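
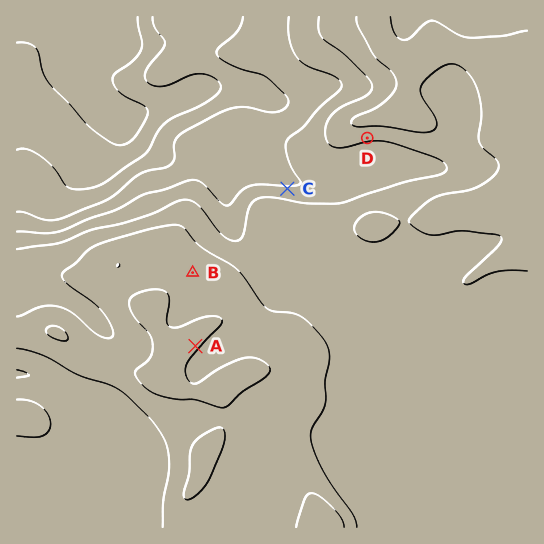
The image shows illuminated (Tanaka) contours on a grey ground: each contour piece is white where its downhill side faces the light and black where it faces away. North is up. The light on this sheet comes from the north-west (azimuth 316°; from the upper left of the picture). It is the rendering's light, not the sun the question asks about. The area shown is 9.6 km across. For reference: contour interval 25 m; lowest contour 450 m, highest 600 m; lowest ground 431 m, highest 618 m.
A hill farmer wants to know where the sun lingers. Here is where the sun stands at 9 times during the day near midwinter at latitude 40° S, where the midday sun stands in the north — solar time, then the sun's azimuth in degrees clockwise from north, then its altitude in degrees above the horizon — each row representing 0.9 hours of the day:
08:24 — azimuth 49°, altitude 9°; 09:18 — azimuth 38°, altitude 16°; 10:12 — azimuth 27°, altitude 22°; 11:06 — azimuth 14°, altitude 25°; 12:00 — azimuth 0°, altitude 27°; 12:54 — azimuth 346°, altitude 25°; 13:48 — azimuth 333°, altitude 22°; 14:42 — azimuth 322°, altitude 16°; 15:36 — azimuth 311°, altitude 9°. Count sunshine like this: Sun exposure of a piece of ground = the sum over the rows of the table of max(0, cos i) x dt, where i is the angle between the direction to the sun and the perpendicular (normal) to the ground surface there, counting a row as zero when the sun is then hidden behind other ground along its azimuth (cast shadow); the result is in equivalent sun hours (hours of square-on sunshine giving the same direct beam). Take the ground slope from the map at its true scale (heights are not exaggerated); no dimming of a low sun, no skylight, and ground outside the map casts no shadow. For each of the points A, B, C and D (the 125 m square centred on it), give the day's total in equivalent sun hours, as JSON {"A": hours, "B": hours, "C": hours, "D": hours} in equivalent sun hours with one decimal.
{"A": 2.5, "B": 2.8, "C": 3.1, "D": 2.0}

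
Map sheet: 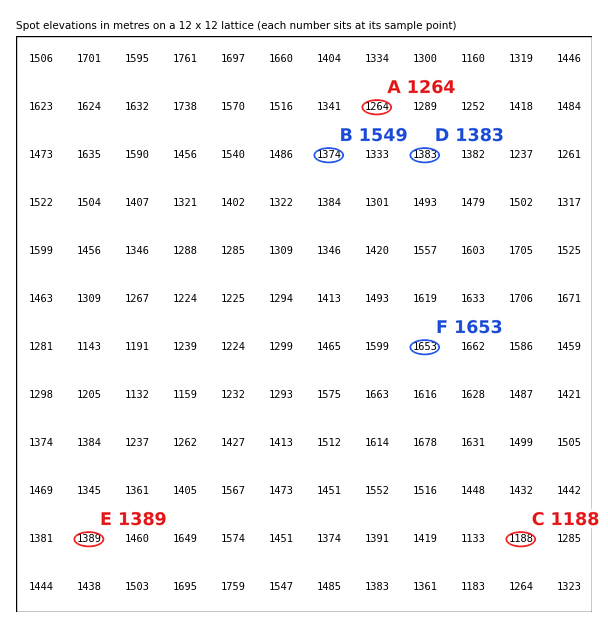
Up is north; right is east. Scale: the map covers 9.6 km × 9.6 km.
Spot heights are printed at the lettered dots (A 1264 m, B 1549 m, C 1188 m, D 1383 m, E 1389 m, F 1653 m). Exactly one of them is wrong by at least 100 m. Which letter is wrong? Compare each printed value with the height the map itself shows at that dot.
B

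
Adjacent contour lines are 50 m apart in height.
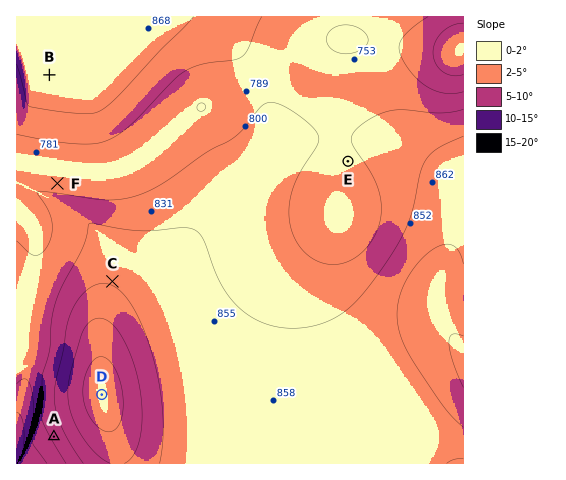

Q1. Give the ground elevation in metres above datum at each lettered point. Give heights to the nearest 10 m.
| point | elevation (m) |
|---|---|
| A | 860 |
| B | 880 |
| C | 900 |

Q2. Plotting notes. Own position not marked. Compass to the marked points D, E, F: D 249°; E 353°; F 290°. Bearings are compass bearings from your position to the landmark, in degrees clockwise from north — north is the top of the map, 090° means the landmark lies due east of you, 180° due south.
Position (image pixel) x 364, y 294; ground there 850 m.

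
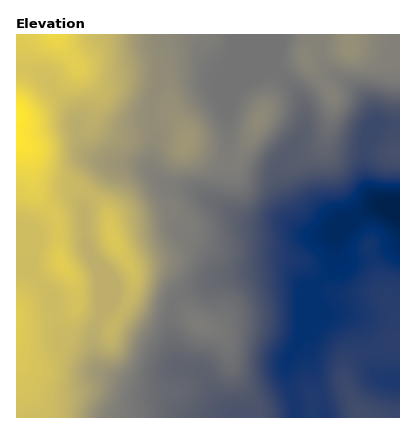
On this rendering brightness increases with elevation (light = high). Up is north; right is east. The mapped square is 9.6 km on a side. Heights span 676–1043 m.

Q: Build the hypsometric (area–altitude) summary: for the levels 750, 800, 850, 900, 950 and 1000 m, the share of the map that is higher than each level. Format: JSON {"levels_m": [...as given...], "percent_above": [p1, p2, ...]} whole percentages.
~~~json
{"levels_m": [750, 800, 850, 900, 950, 1000], "percent_above": [80, 71, 53, 33, 25, 4]}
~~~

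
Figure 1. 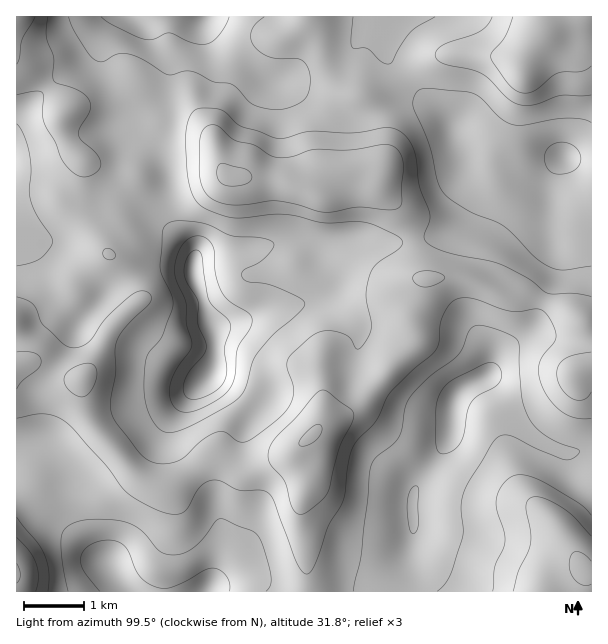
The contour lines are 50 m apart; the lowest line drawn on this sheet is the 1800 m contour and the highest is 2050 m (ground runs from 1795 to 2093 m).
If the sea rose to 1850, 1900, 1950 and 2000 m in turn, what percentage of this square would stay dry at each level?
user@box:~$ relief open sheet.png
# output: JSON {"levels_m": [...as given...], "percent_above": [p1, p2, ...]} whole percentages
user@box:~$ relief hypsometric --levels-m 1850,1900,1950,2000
{"levels_m": [1850, 1900, 1950, 2000], "percent_above": [90, 69, 29, 6]}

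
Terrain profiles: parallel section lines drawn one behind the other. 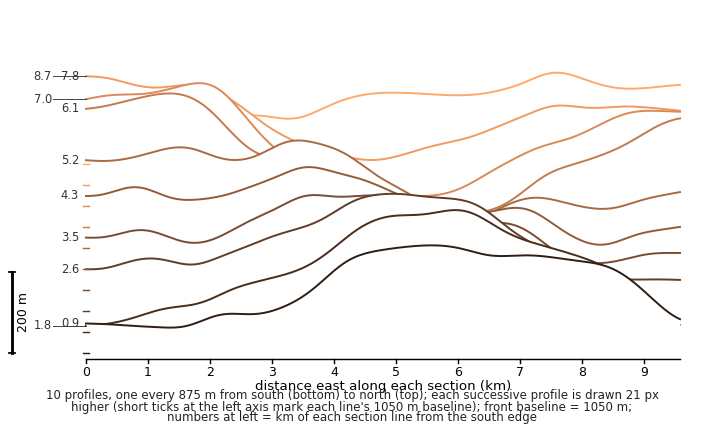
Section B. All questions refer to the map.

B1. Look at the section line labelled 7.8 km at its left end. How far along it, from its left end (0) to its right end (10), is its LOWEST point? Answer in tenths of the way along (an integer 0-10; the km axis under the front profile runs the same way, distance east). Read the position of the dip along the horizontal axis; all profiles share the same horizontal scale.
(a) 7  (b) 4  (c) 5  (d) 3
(c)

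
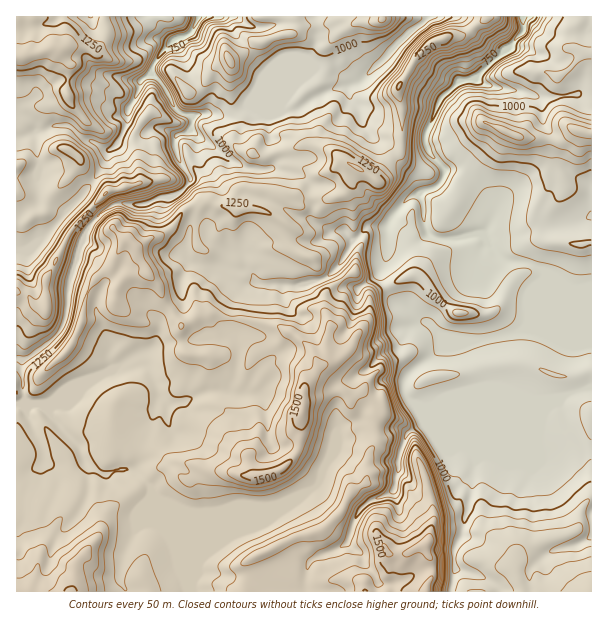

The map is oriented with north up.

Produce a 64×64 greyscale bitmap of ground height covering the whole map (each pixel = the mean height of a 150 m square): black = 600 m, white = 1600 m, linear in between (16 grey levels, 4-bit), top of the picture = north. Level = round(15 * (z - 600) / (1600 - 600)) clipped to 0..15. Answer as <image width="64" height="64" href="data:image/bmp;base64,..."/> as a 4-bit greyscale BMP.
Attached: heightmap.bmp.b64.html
<image width="64" height="64" href="data:image/bmp;base64,Qk12CAAAAAAAAHYAAAAoAAAAQAAAAEAAAAABAAQAAAAAAAAIAAATCwAAEwsAABAAAAAAAAAAAAAAABEREQAiIiIAMzMzAERERABVVVUAZmZmAHd3dwCIiIgAmZmZAKqqqgC7u7sAzMzMAN3d3QDu7u4A////AMzN3d3Mu7u7qqqqu8zMy7u8zM3d3d7u2XiIiIiImZmazMzd3cu6u7uqqqq7vMzMy7zMzd3d3e7qd3eIiIiImZnMzM3dzLq7uqqqqqvMzMzLvMzMzN7u7ut3eIiJiIiJmbzLzN3cuqu6qqqqq8zMzMy7u8zM7u7u6neIiIiIiIiIu8u8zdy6qqqqqqqqu8zMzMu7u7zu7u7ad4iIiIiId4i7u7vM3Lqqqqqqqqqqu8zMzMurze7e7+p3d4iIiIiHd6u7u7vMuqqqqqqqqqqqu8zMzLrN7c3e6nZ3iIiIiIiHqqq6q7u6qqqqqqqqqqqqu8zMur3cvM3adnd3d3d3d4eqqqqqu7qqqqqqqqqqqqqqu8zKrMy7zNp2Z3d2ZmZ3d6qqqqq7uqqqqqqqqqqqqqqrvMuqu6u8yXZmZmZmZmZ3qqqqqqqqqqqqq7uqqqqqqqqrzLqZmru4ZmZlVVVVZmeqqqqqqqqqqqu7u7u8zLuqqqvMzKmau7dlVVVVVVVWZqqqqqqqqqqqq7u8zN3t3Luqq7zMuYm7plVVVVVVVVVmqqqqqqqqqqq7u8zN3e7u27qqu8y5ibuGVVVVVVVVVVWqqqqpqqqqqru7u8zd3d3cuqqru7l5unVVVVVVVVVVVaqqqqmqqqqqqru7vM3czN3Lqqu7unm4ZVVVVVVVVVVVqqqqmqqqqqqqqqu8zMzM3cuqqru6iJZVVVVVVVVVVVWqqqmaqqqqqqqqq7u8zMzd26qqu7qHdVVVVVVVVVVVVamqmaqqqqqqqqqru7u7vN7cqqu7uodVVVVVVVVVVVVVmZmZmqqqqqqqqqq7u7u83uy6u7u7l1VVVVVVVVVVVVWZmZmZqqqqqqqqqqqrurze7Lu7u7qFVVVVVVVVVVVVVZmZmZmqqqqqqqqqqqqqq87ty7u7umVVVVVVVVVVVVVVmqqZmZqqqqqqqqqqqqqrze3Lu7upVVVVVVVVVVVVVVWauqmZmZmqqaqqqqqqqqu93cu7u5hVVVVVVVVVVVVVVZq7uqmZmZmZqqqqqqqqq73d3LuqqGVVVVVVVVVVVVVViau7qqmZmZmqq7u6qrqrvM3cy7qYZVVVVVVVVVVVVVWIiby6qZmZmaq7u7uqu7u8zczMuodmVVRFVVVVVVVERJmYm7qqmamZqru7qqq7u7zMzMy6hlVVREREVVVVVEREqqmKu6qqqqqru6qqqqq7zLzMzMqGVVVERERERERERESqqpm7qqqrqqu7u6qqu7u7u8y7y4VVVUVVVVVURERERKu7qKu6u7u6q7u7u6uqqqqrzLq7hlVVVWZmVVREREREu7yoq7u8u7u7q7uqqpmZmqu7qZp1VVVWZmZVVURERES7vKibu8y7u7qqqqmZmZmZqqqYiXVVVWZVVVVVRERERLu7qJu7zLu7upqqmZiIiIiJqZiIZlVmZVRERVVEREREuruoiru8zMy6mpmZiIiIiIiJmHZWZmZlVEREVURERESZq7mKu8zMzKqZmZiIiJmZmYeZhlVmZlVERERFVEREVYiauYmrzMzLqZmZmIiZmZmZh3l1VVVmVURERERERVVViIm6iKvMzMqZmZmZiJmZmamId3VUVVVVRERERFVVVVWIiKuImrzMyqmZmZmZmZmZmIh2dVRVVVRERERFVVZmZoiImpibzMy7qpmZmZmZmZmYd2ZmRFVUREREREVVZmZmiIiJqIvMu6qqmZmZmZmZmYh3d2VERURVVERERVVVVVWZmYiqibupmJqpmZmpmaqZiIh4dlRFRFVVRERFVVVVVZmZiIqoiXd3eJmZqqqqmZmZmIiHZEREVVVEREVWZmZVmZmYiKuYd2ZmiZqaqZmZmZmZmZh2RERVVVRERVVmZmWZiZmImrqpl3ZomZmZmZmZmZmamZdUQ0RVVURFVWZmZZiJmZiJqqqpmHZ4iJmZmZmImaqqqXVERFVVVVVVZmZmmIiZmYiJmpmYZmd3iIiIiImaqqqodlVDRVVVVVZmZmaZiJmql3iJiIZWZnZ3eIiIiJqqqYh2VUNFVVZmZmd3dpmJmqqHZ3iIdVZmZniIiIiImqmYiIdUNFVWZ3d3d3eHiImqmHdmd3dkVVVniIiIiImZmHd3h1NFVWZ3iIh3iIiIiImHeHZ3d2RERWd3h3iIiIiHdneHU0VVZ3iZmIiJmYiIiIiYdmd2VUNWZmZ3d3d4d3Zmd4hTNVZ4mZmId4mZiIiIiZdmV3dmQ0VWZmZmZnd3ZmZ3iGQ0VnmYh3d3iIiIiImZh2VGd2RERVZmZmZmZmZmZmeIZCRWeHdmZmd3doiImqh3ZlVmU2ZlZmZmZmZWZmVmeJhlMkVmZmZlZmZmiImaqHdmVFU0d3ZnZmZmZmVVVVZ5mHVCJERERVVmZmaYiZqYd3ZTRDZ3d3d2ZmZmZmVVVWipdlQiIjRVZmd2ZpmZqqmHZlQzV2Z3eIdmZmZmZVVVVomHZDIiNWZnd3dmqqqqqYiIdkNWZneJl2ZmZmZmVVVFeZhlREMjVmZmd3e7u7uqqph2UzRVZ4mIdmZmZmZlVVRYqYdmVDIkVWZ3d7u7u7qph2VUIjRWiYeIdmZmdmZlVFaaqYh2UyJFZnd3qqu7qpmYZUQhEkZ3d4iId3Z3dmZlRWmqqYdlMjVmZ3aqqqqpiZhmVEMhNWZmZ3d3d3d3eIdVVomZmIdTFFZnZqqqmZiIh2VVREITNFZ3d3d3d3eImHZUVneJmGMSRWZ2"/>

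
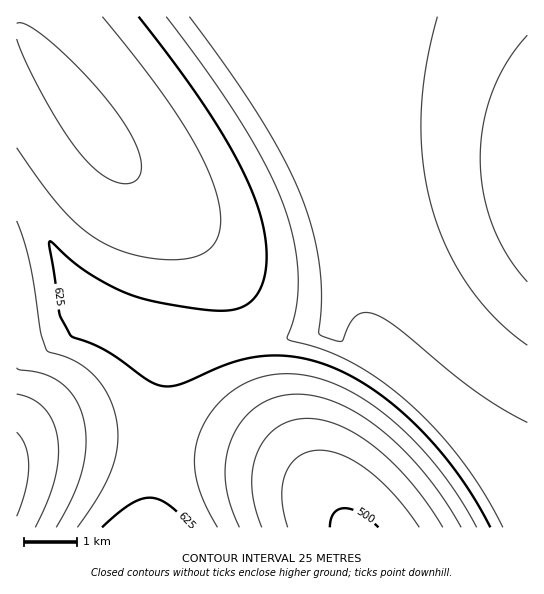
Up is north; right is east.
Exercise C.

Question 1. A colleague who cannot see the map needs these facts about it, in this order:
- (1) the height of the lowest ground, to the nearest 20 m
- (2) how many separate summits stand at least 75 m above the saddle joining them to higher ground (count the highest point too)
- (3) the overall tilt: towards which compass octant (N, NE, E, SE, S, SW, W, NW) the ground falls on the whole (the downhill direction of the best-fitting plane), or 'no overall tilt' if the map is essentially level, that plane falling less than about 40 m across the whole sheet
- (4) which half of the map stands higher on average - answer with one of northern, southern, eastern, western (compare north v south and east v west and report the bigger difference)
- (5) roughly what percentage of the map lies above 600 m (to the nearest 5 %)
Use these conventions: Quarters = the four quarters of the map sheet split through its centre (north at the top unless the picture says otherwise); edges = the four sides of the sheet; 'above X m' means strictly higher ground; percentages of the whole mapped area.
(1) The lowest point is down at roughly 500 m.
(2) There is 1 summit with 75 m or more of prominence.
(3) On the whole the ground falls towards the south-west.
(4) The eastern half stands higher on average than the western half.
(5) About 70 % of the map lies above 600 m.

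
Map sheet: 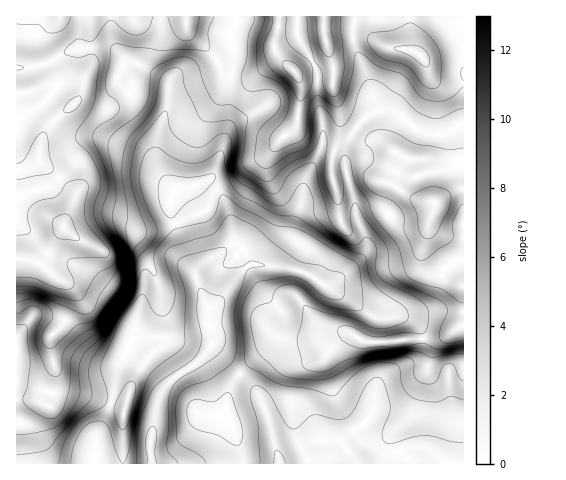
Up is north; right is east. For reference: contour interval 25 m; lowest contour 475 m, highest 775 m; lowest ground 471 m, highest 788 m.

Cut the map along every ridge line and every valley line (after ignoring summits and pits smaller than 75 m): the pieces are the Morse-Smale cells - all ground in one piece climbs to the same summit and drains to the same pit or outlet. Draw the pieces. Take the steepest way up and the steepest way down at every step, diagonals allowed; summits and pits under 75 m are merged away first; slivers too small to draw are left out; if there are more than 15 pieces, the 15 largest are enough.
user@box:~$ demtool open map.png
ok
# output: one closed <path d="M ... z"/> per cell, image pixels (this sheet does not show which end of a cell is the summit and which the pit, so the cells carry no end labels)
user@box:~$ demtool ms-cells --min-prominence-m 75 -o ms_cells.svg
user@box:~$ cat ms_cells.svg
<path d="M463 16l-225 1 0 4-7 14 3 13 0 16-4 19-3 46-11 42-6 7-10 6-22 5-8 15 1 12 13 41 12 19 10 28 6 39-5-6-25 2-49-2-9 19-4 4-11 0-14-7-16-19-15-14-24-5-8 2-16 22 1 125 447-1z"/><path d="M237 16l-221 1 1 321 13-19 10-4 24 5 15 14 16 19 14 7 11 0 4-4 9-19 41 2 33-2 5 6-6-39-10-28-12-19-13-41-1-12 8-15 22-5 10-6 6-7 11-42 3-46 4-19 0-16-3-13 7-14z"/><path d="M134 63l-8 1-6 6-2 11 22 25 18 10 3 7 7-18 1-23-4-4z"/>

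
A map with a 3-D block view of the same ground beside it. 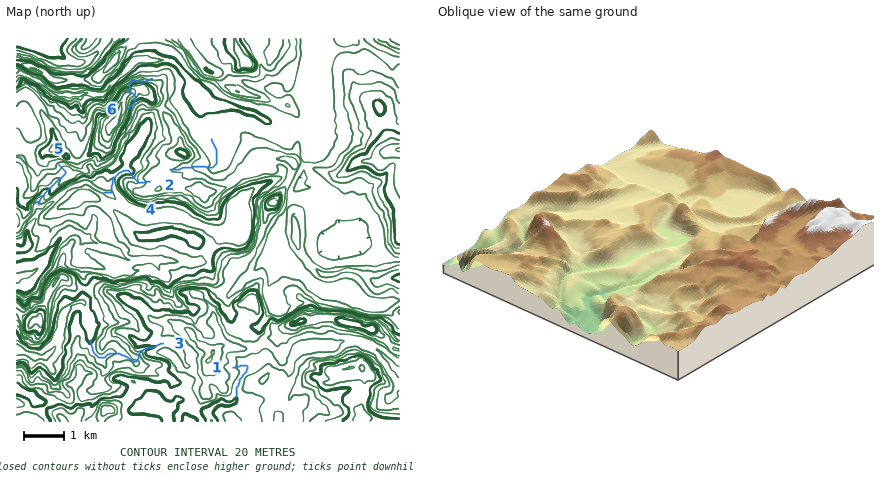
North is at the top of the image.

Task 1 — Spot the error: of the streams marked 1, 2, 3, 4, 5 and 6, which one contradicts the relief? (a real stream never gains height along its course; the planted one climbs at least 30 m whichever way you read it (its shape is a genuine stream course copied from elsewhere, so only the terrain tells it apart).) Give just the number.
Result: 6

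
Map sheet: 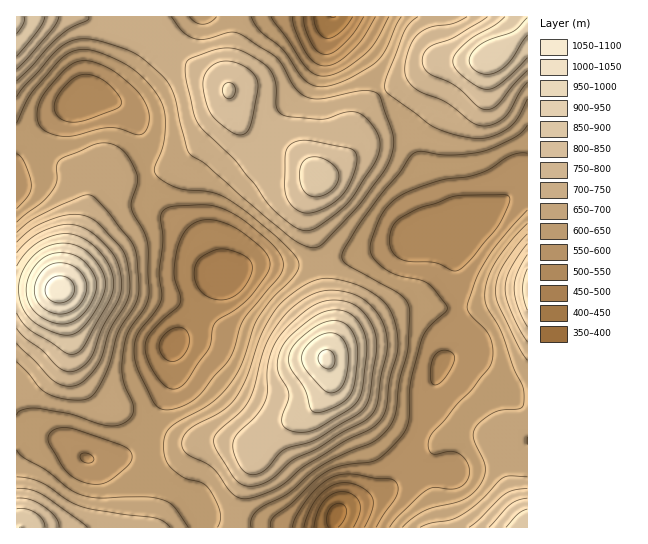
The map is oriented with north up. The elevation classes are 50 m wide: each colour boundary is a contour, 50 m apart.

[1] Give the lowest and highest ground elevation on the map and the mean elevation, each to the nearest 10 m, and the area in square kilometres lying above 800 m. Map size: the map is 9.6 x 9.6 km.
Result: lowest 380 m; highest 1070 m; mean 690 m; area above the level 15.3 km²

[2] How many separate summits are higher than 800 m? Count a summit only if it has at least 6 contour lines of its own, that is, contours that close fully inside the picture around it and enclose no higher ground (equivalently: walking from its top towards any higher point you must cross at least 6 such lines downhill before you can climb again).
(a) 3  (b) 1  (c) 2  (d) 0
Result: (b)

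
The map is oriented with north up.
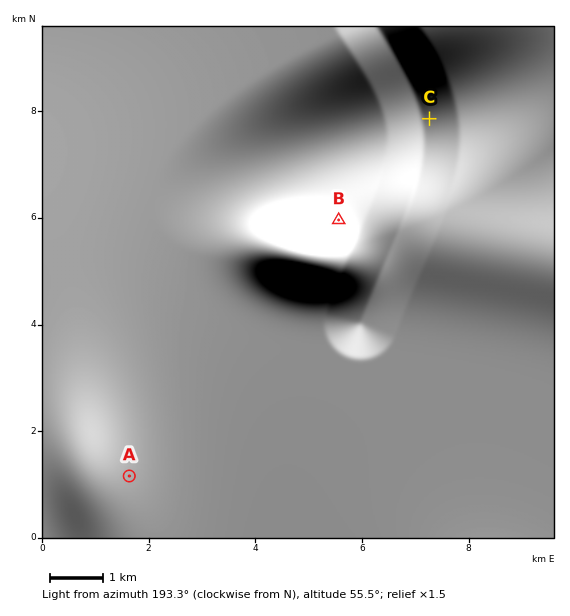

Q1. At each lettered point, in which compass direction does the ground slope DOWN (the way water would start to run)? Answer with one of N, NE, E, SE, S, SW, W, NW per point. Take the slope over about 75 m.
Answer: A W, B S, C E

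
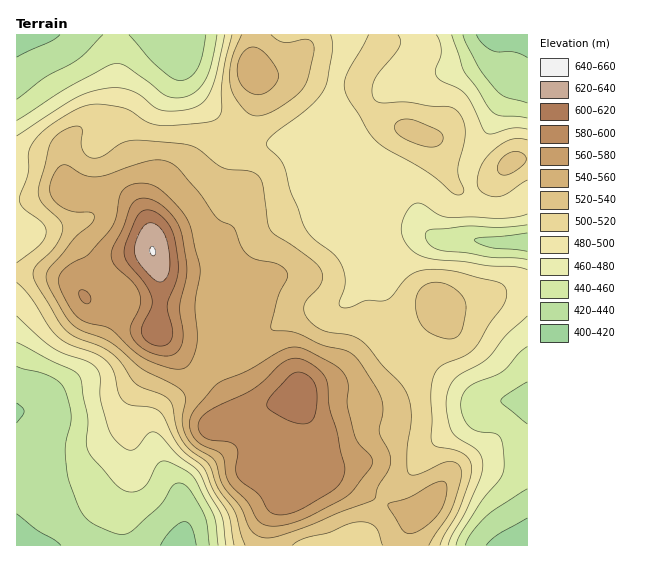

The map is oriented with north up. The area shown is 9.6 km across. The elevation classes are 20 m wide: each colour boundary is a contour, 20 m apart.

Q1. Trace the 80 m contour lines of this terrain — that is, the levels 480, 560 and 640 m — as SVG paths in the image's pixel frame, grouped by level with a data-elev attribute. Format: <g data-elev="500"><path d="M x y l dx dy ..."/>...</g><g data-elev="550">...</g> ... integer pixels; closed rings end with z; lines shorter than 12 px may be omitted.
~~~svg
<g data-elev="480"><path d="M448 545l3-9 14-23 13-30 5-18-1-8-4-6-21-14-6-8-5-22 2-18 5-8 5-5 22-12 9-7 17-22 21-19"/><path d="M17 316l22 21 14 11 12 6 22 7 9 7 4 8 0 23 8 28 5 10 8 8 6 5 6 0 5-4 11-13 6-1 7 5 17 19 19 15 24 45 4 29"/><path d="M527 270l-12-3-26-1-64-9-9-4-8-6-5-10-2-8 1-8 4-9 5-6 6-3 6 1 16 11 10 2 53 1 15-1 10-3"/><path d="M527 129l-14-1-22 6-6-2-12-27-7-10-8-7-17-8-5-4 0-7 4-12 1-6-1-10-4-6"/><path d="M225 35l-13 52-6 12-9 8-15 3-19 1-8-3-14-12-10-5-13-3-13 1-16 3-14 6-58 38"/></g><g data-elev="560"><path d="M266 525l13 1 18-4 46-23 11-10 16-21 3-5-2-7-12-12-5-9-6-28 0-22-3-10-12-11-34-17-8 0-8 3-34 20-30 13-24 26-5 11 0 9 4 9 7 6 16 7 5 4 2 5 2 16 3 7 18 18 11 19z"/><path d="M169 368l10 1 7-2 5-6 4-10 2-15-2-32 5-29 0-10-10-38-9-16-14-15-10-9-10-3-12 0-9 3-5 6-5 26-7 12-22 24-14 8-10 7-4 6 0 8 10 22 10 13 8 4 23 6 31 27 12 6z"/></g><g data-elev="640"><path d="M151 255l3 1 1-3 0-4-2-3-3 3z"/></g>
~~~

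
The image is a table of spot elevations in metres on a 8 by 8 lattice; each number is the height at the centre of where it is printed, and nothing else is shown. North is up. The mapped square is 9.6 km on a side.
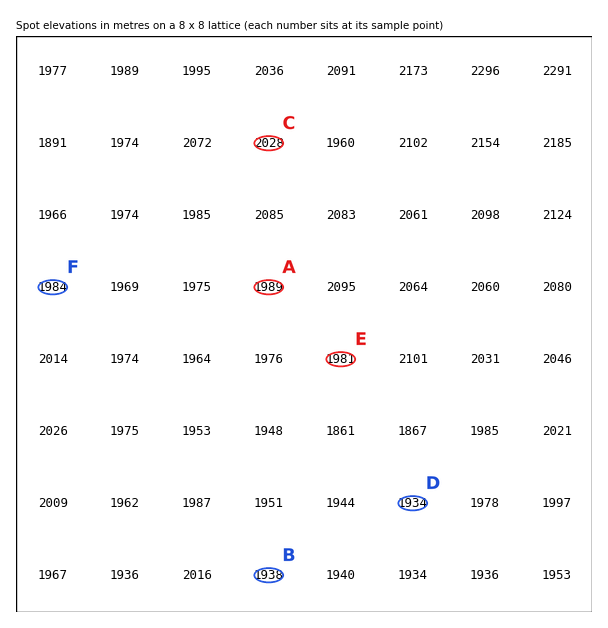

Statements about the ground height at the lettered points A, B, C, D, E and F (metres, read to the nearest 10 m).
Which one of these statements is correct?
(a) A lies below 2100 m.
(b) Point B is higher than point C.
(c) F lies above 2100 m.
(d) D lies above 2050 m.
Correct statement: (a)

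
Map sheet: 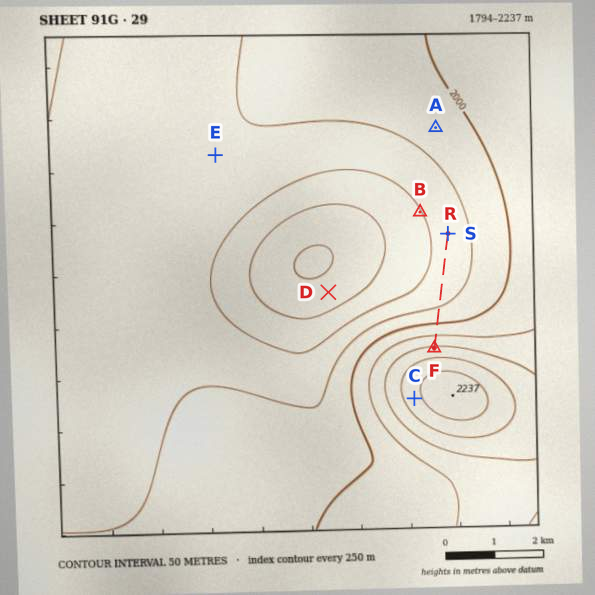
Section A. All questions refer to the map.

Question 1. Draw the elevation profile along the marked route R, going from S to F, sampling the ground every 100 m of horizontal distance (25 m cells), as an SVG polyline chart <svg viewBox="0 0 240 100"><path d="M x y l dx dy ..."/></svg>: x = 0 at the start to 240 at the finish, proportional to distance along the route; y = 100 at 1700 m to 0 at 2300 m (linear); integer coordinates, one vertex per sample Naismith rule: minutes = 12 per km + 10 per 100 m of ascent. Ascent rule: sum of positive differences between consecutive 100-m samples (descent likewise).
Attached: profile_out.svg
<svg viewBox="0 0 240 100"><path d="M0 63l11 0 10 1 11 0 11 0 10 0 11 0 11 0 10 0 11-1 11 0 10-1 11-1 11-1 10-1 11-2 11-2 10-3 11-3 11-4 10-3 11-4 11-4 5-2"/></svg>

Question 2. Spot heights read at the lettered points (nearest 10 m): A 1980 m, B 1900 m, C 2180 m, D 1820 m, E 1940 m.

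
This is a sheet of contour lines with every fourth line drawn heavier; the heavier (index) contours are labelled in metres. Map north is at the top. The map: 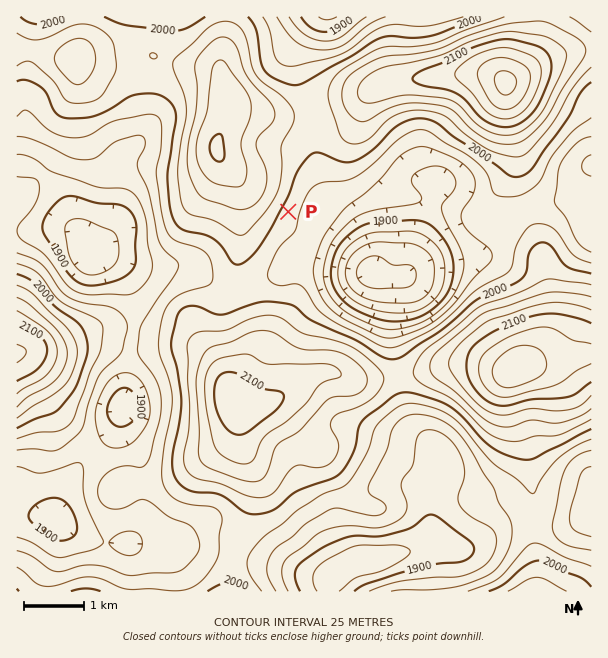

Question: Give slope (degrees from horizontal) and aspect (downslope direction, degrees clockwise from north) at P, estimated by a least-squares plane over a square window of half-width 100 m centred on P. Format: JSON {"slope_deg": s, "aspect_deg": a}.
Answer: {"slope_deg": 5, "aspect_deg": 116}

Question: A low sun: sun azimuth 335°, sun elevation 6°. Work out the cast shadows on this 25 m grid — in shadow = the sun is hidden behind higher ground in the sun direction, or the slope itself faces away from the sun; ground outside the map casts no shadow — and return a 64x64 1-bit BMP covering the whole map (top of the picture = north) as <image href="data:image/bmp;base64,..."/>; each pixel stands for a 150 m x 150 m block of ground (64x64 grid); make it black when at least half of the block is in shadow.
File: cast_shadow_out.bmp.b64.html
<image width="64" height="64" href="data:image/bmp;base64,Qk0+AgAAAAAAAD4AAAAoAAAAQAAAAEAAAAABAAEAAAAAAAACAAATCwAAEwsAAAIAAAAAAAAA////AAAAAAAAAAAAAAAAAAAAAAAAAAAAAAAAAeAAAAAAAAAD/8AAAAAAAAP/4AAAAAAAAP/wAAAAAAAAH/AAAAAAAAAH8AAAAAAAAAAAAAAAAAAAMAAAAAAADgB4AAAHAAAGAPgAAA8AAAIAfAAAHxwAAAAcAAA/PgAAAAQAAH/+AAAAAAAA//8AAAwAAAH//wAAHgDjA///gAAOAf+H///AAAMD/4f//+AAAIf/j///8AAAB/8H+//wAAAAAgPx//AAAAAAAOF/8AAAAAAAABvAAAAAAAAAAAAAAAAAAAAAAAAAAAAAAAAAAAAAAAAAAAAAAAAAAAAAAAAAAAAAAAAAAAAAAAAAAAAAAAAAAAAAAAAAAAAAAAAAAAAPAAAAAAAAAB+AAAAAAAAAP8AAAAAAAAA/8AAAAAAAAD/4AAAAAAAAP/gAAAAAAAAf+AAAAAAAGA/wAAAAAAA8AwAAHAAAABwAAAB8AAAAAAAAAH4AAAAAAIAA/gAAAAAD/4H/AAAAAAP/w/8AAAAAA//H/wAAAAAD/8//ACAAAAH/j/8AcAAAAP+P/wBwAAAA/4//AGAAAAH/g/8AAAAAAP+B/wAAAAAAP4D/AAAAAAAAAH+AAAAAAAAADwAAAAAAAAADAAAAAAAAAAAAAAAAAAAAAAAAAAAAAAAAAAAAAAAAAAAAAAAAAAAAAA=="/>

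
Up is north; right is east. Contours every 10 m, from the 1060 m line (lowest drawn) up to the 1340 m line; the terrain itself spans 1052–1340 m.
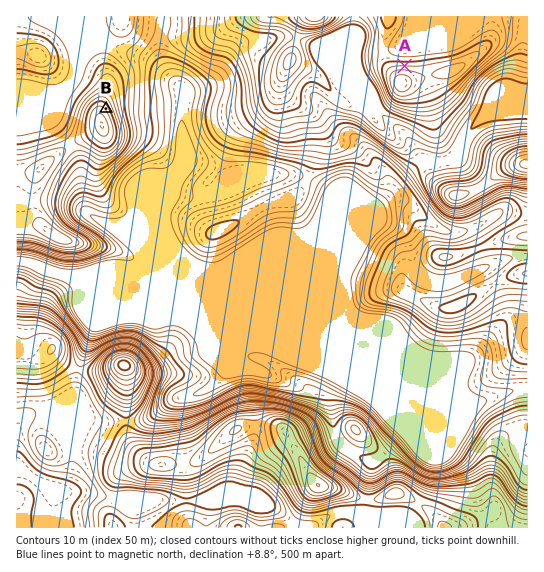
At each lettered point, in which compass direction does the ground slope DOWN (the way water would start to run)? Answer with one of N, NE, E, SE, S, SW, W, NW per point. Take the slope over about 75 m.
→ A N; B NE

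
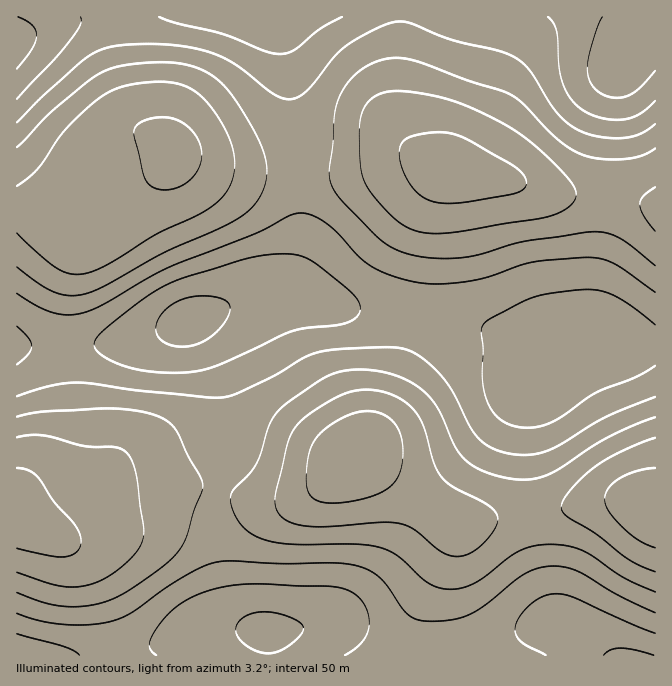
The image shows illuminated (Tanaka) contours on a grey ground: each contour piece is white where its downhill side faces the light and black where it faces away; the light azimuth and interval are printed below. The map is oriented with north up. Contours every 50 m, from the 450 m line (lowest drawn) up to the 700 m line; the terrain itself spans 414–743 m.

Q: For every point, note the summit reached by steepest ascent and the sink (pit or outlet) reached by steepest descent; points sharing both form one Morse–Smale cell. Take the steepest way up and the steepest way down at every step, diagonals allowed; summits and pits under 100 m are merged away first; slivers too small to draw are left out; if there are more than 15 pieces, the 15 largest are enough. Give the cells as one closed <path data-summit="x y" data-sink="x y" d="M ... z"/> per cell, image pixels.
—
<path data-summit="358 452" data-sink="189 320" d="M278 294l-24 2-63 24 15 20 10 20 13 47 2 36-12 48 26 8 23 4 26-4 24-11 39-35 3 0 30 25 65 45 17 0 43-9 39-3 43-10 33 0 10 3 10 9 6-1-1-168-31-1-22-9-13 2-23 19-26 31 3-14-7-14-12-12-26-13-84-22-59-2-21-3-29-8z"/><path data-summit="358 452" data-sink="267 632" d="M360 453l-3 0-39 35-24 11-26 4-23-4-18-6-9-1-4 11 0 34 10 58 9 20 9 9 16 5 0 2-8-2-38 2-25 5-43 13-31 6 543 0-1-142-5 0-10-9-10-3-33 0-43 10-39 3-43 9-17 0-65-45z"/><path data-summit="455 172" data-sink="189 320" d="M415 159l-17 0-41 12-59 0 1 79-1 8-10 24-10 9-9 2 36 5 29 8 21 3 59 2 74 18 26 10 22 19 7 14-1 12 24-29 23-19 13-2 15 7 17 3 22-1-1-137-41-10-32 0-30-3-45-14-50-6z"/><path data-summit="175 153" data-sink="17 40" d="M275 16l-258 0-1 194 68 9 8-1 62-40 17-16 4-8 17 7 35 8 70 2 1-39-7-30-2-30-6-34z"/><path data-summit="455 172" data-sink="630 50" d="M627 16l-225 0-3 51-1 1 0 42 3 18 5 10 18 18 26 15 57 8 45 14 30 3 32 0 41 10 1-164-16 1-8 5z"/><path data-summit="175 153" data-sink="189 320" d="M175 154l-4 8-17 16-62 40-8 1-54-8-14 1 1 134 75 0 46-7 27-8 74-30 39-10 10-9 6-14 5-18-1-78-71-3-35-8z"/><path data-summit="17 515" data-sink="189 320" d="M190 321l-40 15-28 7-30 3-76 1 0 171 2 3 20 10 16 2 36-29 20-8 64-8 31 0 13 2 13-47-2-36-13-47-10-20-12-17z"/><path data-summit="17 515" data-sink="267 632" d="M205 488l-31 0-64 8-20 8-36 29-16-2-21-12-1 136 96 1 52-12 38-11 28-4 28 2 0-2-16-5-9-9-5-10-14-68 0-34 4-11z"/><path data-summit="455 172" data-sink="17 40" d="M400 16l-124 1 12 43 3 42 7 30 0 39 59 0 41-12 17 0 23 9 5-1-26-16-8-8-8-15-3-18z"/><path data-summit="358 452" data-sink="630 50" d="M655 16l-27 1 4 31 8-5 16-3z"/>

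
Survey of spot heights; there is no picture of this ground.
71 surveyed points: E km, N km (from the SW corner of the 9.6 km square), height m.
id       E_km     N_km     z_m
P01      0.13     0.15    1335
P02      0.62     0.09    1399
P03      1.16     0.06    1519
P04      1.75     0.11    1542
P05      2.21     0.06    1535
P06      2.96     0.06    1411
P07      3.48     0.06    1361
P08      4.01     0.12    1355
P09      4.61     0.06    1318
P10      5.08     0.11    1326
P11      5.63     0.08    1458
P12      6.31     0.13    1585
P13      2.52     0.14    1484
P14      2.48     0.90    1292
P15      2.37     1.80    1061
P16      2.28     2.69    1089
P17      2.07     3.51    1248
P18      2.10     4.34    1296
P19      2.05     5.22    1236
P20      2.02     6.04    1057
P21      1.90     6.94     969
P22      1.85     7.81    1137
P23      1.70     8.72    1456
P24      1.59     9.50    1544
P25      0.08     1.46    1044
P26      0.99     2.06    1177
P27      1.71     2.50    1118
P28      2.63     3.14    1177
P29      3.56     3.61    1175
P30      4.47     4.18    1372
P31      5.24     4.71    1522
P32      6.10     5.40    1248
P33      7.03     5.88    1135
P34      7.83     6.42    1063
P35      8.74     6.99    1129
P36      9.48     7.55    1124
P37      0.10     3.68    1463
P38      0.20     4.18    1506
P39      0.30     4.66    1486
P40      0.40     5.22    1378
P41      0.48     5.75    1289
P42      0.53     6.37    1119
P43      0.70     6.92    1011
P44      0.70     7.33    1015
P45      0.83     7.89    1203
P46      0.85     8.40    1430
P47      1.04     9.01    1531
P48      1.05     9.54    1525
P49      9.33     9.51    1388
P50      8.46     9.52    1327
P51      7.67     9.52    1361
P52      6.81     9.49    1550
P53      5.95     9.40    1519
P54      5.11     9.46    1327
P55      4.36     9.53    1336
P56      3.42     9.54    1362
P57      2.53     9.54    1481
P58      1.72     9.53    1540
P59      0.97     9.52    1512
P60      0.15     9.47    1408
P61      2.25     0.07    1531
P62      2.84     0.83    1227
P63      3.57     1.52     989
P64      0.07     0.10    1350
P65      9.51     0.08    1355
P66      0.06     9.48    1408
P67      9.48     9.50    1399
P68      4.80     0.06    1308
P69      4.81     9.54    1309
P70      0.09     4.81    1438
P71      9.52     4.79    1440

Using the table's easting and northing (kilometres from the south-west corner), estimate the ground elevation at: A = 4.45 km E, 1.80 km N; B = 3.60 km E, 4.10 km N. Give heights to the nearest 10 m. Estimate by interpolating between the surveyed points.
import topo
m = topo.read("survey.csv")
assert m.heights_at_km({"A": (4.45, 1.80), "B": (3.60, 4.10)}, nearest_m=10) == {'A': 1150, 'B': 1290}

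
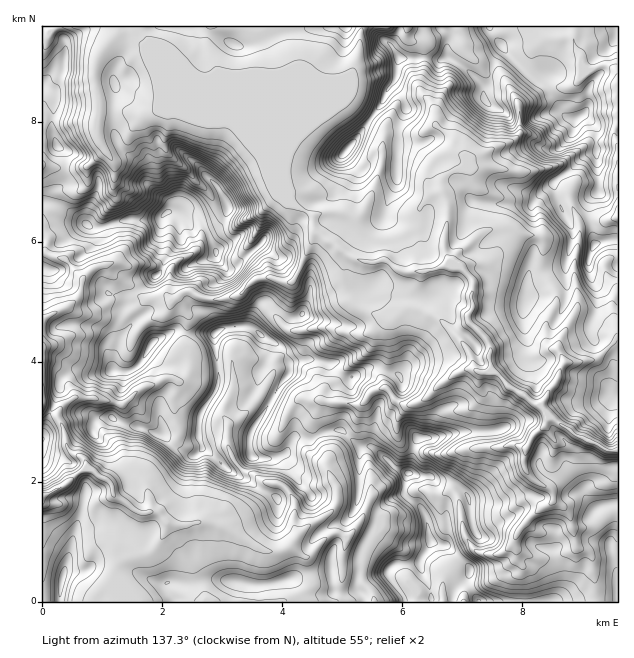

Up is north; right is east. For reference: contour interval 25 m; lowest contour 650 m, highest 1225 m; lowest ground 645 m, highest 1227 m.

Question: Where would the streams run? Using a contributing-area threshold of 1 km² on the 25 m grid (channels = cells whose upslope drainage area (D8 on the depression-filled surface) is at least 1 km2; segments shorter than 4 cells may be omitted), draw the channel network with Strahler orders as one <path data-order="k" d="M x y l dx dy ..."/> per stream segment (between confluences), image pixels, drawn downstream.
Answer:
<path data-order="1" d="M131 556l2-1 9 0 1-2 5 0 3-1 7-8 0-1 6-8 0-3 2-1 0-11"/><path data-order="1" d="M475 550l4 3 20 2 3-2 13-13"/><path data-order="2" d="M289 547l-6 3-3 0-2 2-10 0-5-3-3 0-6-3-3-3-12-6-7-6-9-5-8-1-1-2-6 0-2-1-9 0-1 1-5 0-1 2-18 0-2-2-3 0-1-3"/><path data-order="1" d="M515 546l0-6"/><path data-order="2" d="M515 540l2-6 10-12 0-2 8-7 1 0 5-5 7-3 5-4 0-8"/><path data-order="1" d="M575 538l-1-3-2-12-1-1 0-5-2-3-10-10-2 0-3-3 0-6-1-2"/><path data-order="2" d="M298 535l-9 12"/><path data-order="2" d="M166 520l-8-7-10 0"/><path data-order="1" d="M362 519l-4 4-3 6-6 6-6 0-2-1-9 0-3 3-1 0-21 21-6-3-8-8-4 0"/><path data-order="2" d="M148 513l-8 0-6-3-10-9-8-3-3-3 0-6-1-2 0-3-5-4-9-3-4-5-3 0-2-1-9 0"/><path data-order="1" d="M149 496l0 15-1 2"/><path data-order="2" d="M553 493l0-1-5-5-9-3-12-10-3-6 0-11 2-1 0-8"/><path data-order="1" d="M337 489l0 15-2 3-9 9-1 0-8 6-7 3-9 9-3 1"/><path data-order="2" d="M80 471l-13 13-2 0-3 3-18 9-1 0 0-1"/><path data-order="1" d="M497 448l3 0 6-3 11 0 1 2 5 0 3 1"/><path data-order="2" d="M526 448l3-3 3-7 10-11 3-1 2-6 4 0"/><path data-order="3" d="M557 421l5 5 4 1 6 6 12 6 3 3 9 2 6 4 6 2 2 1 7 0"/><path data-order="3" d="M551 420l6 1"/><path data-order="1" d="M223 415l4 5 0 3 2 1 0 3-2 2 0 16 8 17 10 10 8 2 6 6 6 1 1 2 9 0 0 1 5 0 3 2 10 12 2 3 0 15-2 1 0 9 3 3 2 6"/><path data-order="1" d="M322 400l3 2 18 0 1 1 17 2 12-14 6-1 1-2 6 0 5 5 0 1 6 8 6 3 9 0 1-2 3 0 9-4 15-15 5-2 9-7 12-6 7 0 3 1"/><path data-order="1" d="M176 381l-4-3-6 0-12 7-6 0-11 6-12 12-3 0-1 2-6-3-8 0-1-2-8 0-1-1-14 0-1-2-8 0-3 3-6 3-6 6-1 3 0 6 4 6 0 3 2 2 3 18 7 7 8 3 4 5 0 3-6 6"/><path data-order="3" d="M499 375l12 13 4 2 9 7 3 0 6 6 2 0 16 17"/><path data-order="2" d="M476 370l2 0 3 3 6 0 1 2 11 0"/><path data-order="2" d="M563 364l-3 5-1 9-3 3-2 4-6 6-1 6-5 5 2 6 13 13"/><path data-order="1" d="M584 361l-4 0-2 2-13 0-2 1"/><path data-order="1" d="M356 334l9 0 2-1 3 0 12-12 9 0 13-12 15 0 8 4 3 0 6 3 6 6 1 0 18 18 0 2 8 9 3 6 0 3 1 1 0 6 3 3"/><path data-order="1" d="M577 307l-9 20-3 3-6 12 0 10 4 6 0 6"/><path data-order="1" d="M173 300l2 0 7-8 3-1 5 0 9 6 3 0 1 1 6 0 2 2 10 0 2-2 4 0 2-1 6 0 1-2 3 0 15-15 3-1 6 0 2-2 6 0 1 2 3 0 6 3 11 0 4-5 5-9 0-3 9-18 0-3 3-4 1-6 5 0"/><path data-order="3" d="M464 271l8 8 1 3 0 9-1 1 0 11 1 1 0 3-4 6-2 6 2 3 6 6 1 0 12 14 2 3 0 18 9 12"/><path data-order="3" d="M460 267l4 4"/><path data-order="1" d="M110 264l-9 1-1 2-6 1-12 12 0 8-2 1 0 3-3 6-7 8-27 13 0 86"/><path data-order="1" d="M485 264l-16 0-3 3-2 0 0 4"/><path data-order="2" d="M319 234l6 6 7 3 5 4 3 0 7 8 9 4 9 2 2 1 21-1 7 7 6 2 2 1 25 0 2-1 4 0 6-3 20 0"/><path data-order="2" d="M313 216l0 12 1 3 2 0 3 3"/><path data-order="2" d="M289 195l16 16 2 0 6 5"/><path data-order="1" d="M371 195l-1 1 0 3-5 9-9 9-4 0-8-4-24 0-1 1-6 2"/><path data-order="1" d="M497 169l-1-1-36 0"/><path data-order="2" d="M460 168l-8 3-10 9 0 13 6 12 0 17-2 1 0 8-1 1 0 20 3 4 0 3 4 0 8 8"/><path data-order="2" d="M464 163l-4 5"/><path data-order="1" d="M112 159l-5-5 0-1-3-3-6-11 0-46-3-6 0-8-1-1 0-5 1-1 0-8 2-1 0-3 3-6 3-3 0-2 16-16 0-2 5 0 1-1 2 1 4 0 11 12 4 0 74 74"/><path data-order="1" d="M518 136l-4 5-6 1-5 3-7 2-6 4-9 5-6 0-2 1-3 0-6 6"/><path data-order="1" d="M166 133l1-1 0-15 53 0"/><path data-order="1" d="M439 127l3 3 1 0 11 11 0 9 4 4 5 0 1 9"/><path data-order="2" d="M220 117l18 18 0 1 6 6 0 2 10 10 0 2 5 4 1 6 29 29"/><path data-order="1" d="M346 96l-50 49-1 5-3 3-2 9-1 1 0 32"/><path data-order="1" d="M580 58l9 9 3 2 3 0 4-3 9 0 3 1 6 6 0 51-3 6 0 8 3 6 0 45"/>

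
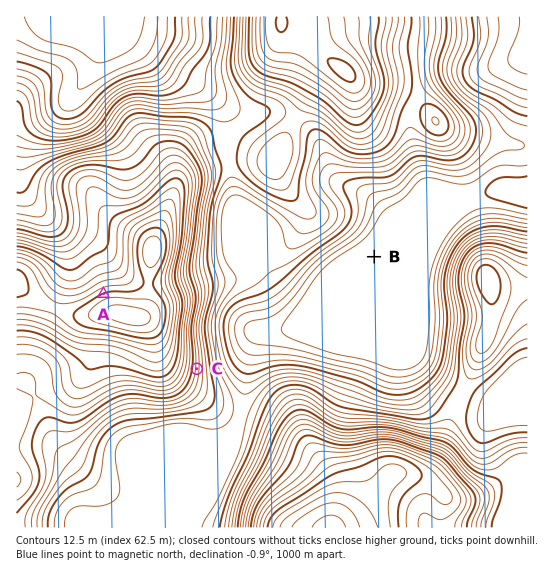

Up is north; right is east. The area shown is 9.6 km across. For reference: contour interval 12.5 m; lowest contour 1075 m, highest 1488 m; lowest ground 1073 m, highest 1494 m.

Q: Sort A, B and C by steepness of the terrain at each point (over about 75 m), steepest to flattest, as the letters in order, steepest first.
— C A B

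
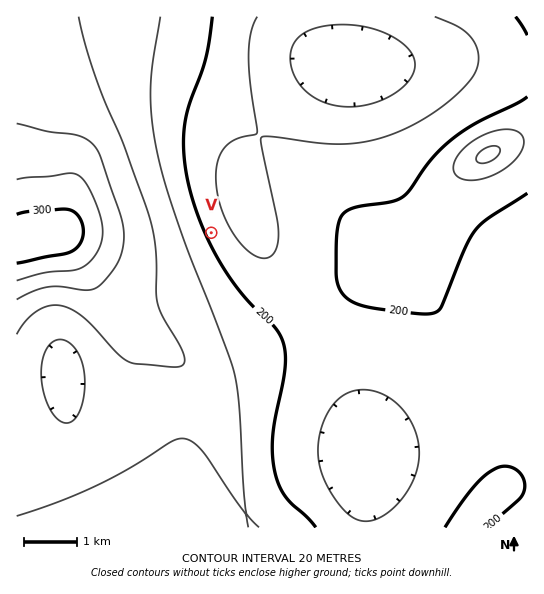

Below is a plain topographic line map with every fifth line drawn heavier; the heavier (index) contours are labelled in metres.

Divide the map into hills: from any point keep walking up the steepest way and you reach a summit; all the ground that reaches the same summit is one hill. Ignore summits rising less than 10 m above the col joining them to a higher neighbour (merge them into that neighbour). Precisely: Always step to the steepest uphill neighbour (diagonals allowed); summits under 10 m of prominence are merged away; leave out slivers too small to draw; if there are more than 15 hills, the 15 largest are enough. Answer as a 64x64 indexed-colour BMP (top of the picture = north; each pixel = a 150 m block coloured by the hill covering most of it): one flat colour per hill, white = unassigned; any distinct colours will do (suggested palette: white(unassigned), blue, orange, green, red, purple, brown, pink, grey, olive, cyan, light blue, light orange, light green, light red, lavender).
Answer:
<image width="64" height="64" href="data:image/bmp;base64,Qk12CAAAAAAAAHYAAAAoAAAAQAAAAEAAAAABAAQAAAAAAAAIAAATCwAAEwsAABAAAAAAAAAA////ALR3HwAOf/8ALKAsACgn1gC9Z5QAS1aMAMJ34wB/f38AIr28AM++FwDox64AeLv/AIrfmACWmP8A1bDFABERERERERERERERERERERERERERERERERERERERERERERERERERERERERERERERERERERERERERERERERERERERERERERERERERERERERERERERERERERERERERERERERERERERERERERERERERERERERERERERERERERERERERERERERERERERERERERERERERERERERERERERERERERERERERERERERERERERERERERERERERERERERERERERERERERERERERERERERERERERERERERERERERERERERERERERERERERERERERERERERERERERERERERERERERERERERERERERERERERERERERERERERERERERERERERERERERERERERERERERERERERERERERERERERERERERERERERERERERERERERERERERERERERERESIRERERERERERERERERERERERERERERERERERERERESIiIhERERERERERERERERERERERERERERERERERERERIiIiIiEREREREREREREREREREREREREREREREREREREiIiIiIiIREREREREREREREREREREREREREREREREREiIiIiIiIiIiERERERERERERERERERERERERERERERESIiIiIiIiIiIiIiERERERERERERERERERERERERERERIiIiIiIiIiIiIiIRERERERERERERERERERERERERERIiIiIiIiIiIiIiIhEREREREREREREREREREREREREREiIiIiIiIiIiIiIiEREREREREREREREREREREREREREiIiIiIiIiIiIiIiIRERERERERERERERERERERERERESIiIiIiIiIiIiIiIhERERERERERERERERERERERERESIiIiIiIiIiIiIiIiERERERERERERERERERERERERERIiIiIiIiIiIiIiIiIRERERERERERERERERERERERERIiIiIiIiIiIiIiIiIhEREREREREREREREREREREREREiIiIiIiIiIiIiIiIiEREREREREREREREREREREREREiIiIiIiIiIiIiIiIiIREREREREREREREREREREREREiIiIiIiIiIiIiIiIiIhERERERERERERERERERERERESIiIiIiIiIiIiIiIiIiERERERERERERERERERERERESIiIiIiIiIiIiIiIiIiIRERERERERERERERERERERESIiIiIiIiIiIiIiIiIiIhERERERERERERERERERERERIiIiIiIiIiIiIiIiIiIiERERERERERERERERERERERIiIiIiIiIiIiIiIiIiIiIREREREREREREREREREREREiIiIiIiIiIiIiIiIiIiIhEREREREREREREREREREREiIiIiIiIiIiIiIiIiIiIiEREREREREREREREREREREiIiIiIiIiIiIiIiIiIiIiIRERERERERERERERERERESIiIiIiIiIiIiIiIiIiIiIhERERERERERERERERERESIiIiIiIiIiIiIiIiIiIiIiERERERERERERERERERERIiIiIiIiIiIiIiIiIiIiIiIRERERERERERERERERERIiIiIiIiIiIiIiIiIiIiIiIhEREREREREREREREREREiIiIiIiIiIiIiIiIiIiIiIiERERERERERERERERERESIiIiIiIiIiIiIiIiIiIiIiIRERERERERERERERERESIiIiIiIiIiIiIiIiIiIiIiIhERERERERERERERERERIiIiIiIiIiIiIiIiIiIiIiIiEREREREREREREREREREiIiIiIiIiIiIiIiIiIiIiIiIRERERERERERERERERESIiIiIiIiIiIiIiIiIiIiIiIhERERERERERERERERERIiIiIiIiIiIiIiIiIiIiIiIiERERERERERERERERERESIiIiIiIiIiIiIiIiIiIiIiIRERERERERERERERERERIiIiIiIiIiIiIiIiIiIiIiIhERERERERERERERERERESIiIiIiIiIiIiIiIiIiIiIiEREREREREREREREREREREiIiIiIiIiIiIiIiIiIiIiIRERERERERERERERERERERIiIiIiIiIiIiIiIiIiIiIhERERERERERERERERERERESIiIiIiIiIiIiIiIiIiIiEREREREREREREREREREREREiIiIiIiIiIiIiIiIiIiIRERERERERERERERERERERERIiIiIiIiIiIiIiIiIiIhERERERERERERERERERERERESIiIiIiIiIiIiIiIiIiEREREREREREREREREREREREREiIiIiIiIiIiIiIiIiIRERERERERERERERERERERERERIiIiIiIiIiIiIiIiIhERERERERERERERERERERERERESIiIiIiIiIiIiIiIiERERERERERERERERERERERERERESIiIiIiIiIiIiIiIRERERERERERERERERERERERERERIiIiIiIiIiIiIiIhEREREREREREREREREREREREREREiIiIiIiIiIiIiIiERERERERERERERERERERERERERESIiIiIiIiIiIiIiIRERERERERERERERERERERERERERIiIiIiIiIiIiIiIhEREREREREREREREREREREREREREiIiIiIiIiIiIiIi"/>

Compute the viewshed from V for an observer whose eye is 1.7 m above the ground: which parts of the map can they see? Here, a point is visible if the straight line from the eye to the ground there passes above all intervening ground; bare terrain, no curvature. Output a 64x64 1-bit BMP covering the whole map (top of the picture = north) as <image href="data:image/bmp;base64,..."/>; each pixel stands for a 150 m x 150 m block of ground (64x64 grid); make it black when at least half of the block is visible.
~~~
<image width="64" height="64" href="data:image/bmp;base64,Qk0+AgAAAAAAAD4AAAAoAAAAQAAAAEAAAAABAAEAAAAAAAACAAATCwAAEwsAAAIAAAAAAAAA////AAAAAAAAAAAAAAADAAAAAAAAAAOAAAAAAAAAA8AAAAAAAAAD4AAAAAAAAAPwAAAAAAAAA/gAAAAAAAAB/AAAAAAAAAH+AAAAAAAAAP4AAAAAAAAA/gAAAAAAAAB8AAAAAAAAACAAAAAAAAAAAAAAAAAAAAAAAAAAAAAAAAAAAAAAAAAAAAAAAAAAAAAAAAAAAAAAAAAAAAAAAAAAAAAAAAAAAAAAAAAAAAAAAAAAAAAAAAAAAAAAAAAAAAAAAAAAAAAAAAAAAAAAAAAAAAAAAAfwAAAAAAAAD/4AAAAAAAAf/4AAAAAAAB//wAAAAAAAP//AAAAAAAB//+AAAAAAAH//4AAAAAAA///gAAAAAAH//+AAAAAAA///4AAAAAAD///gAAAAgAf//+AAAADAD///4AAAAOAf///AAAAAYB///8AAAABAP///wAAAAAA///+AHwAAAD///wA/gAAAP//+AH/AAAB///wAP8AAAH//8AA/wAAAf//gAB/gAAB//8AAH+AAAP//gAAP4AAA//8AAAfgAAD//gAAA+AAAP/+AAAB8AAA//wAAAD8AAD/+AAAAP8AAP/4AAAAfwAA//gAAAB/AAH/8AAAAH8AAf/wAAAA/wAB//AAAAH/AAH/8AAAA/8AAP/4AAAP/wAA//wAAH//AAD//wAH//8AAP///////w=="/>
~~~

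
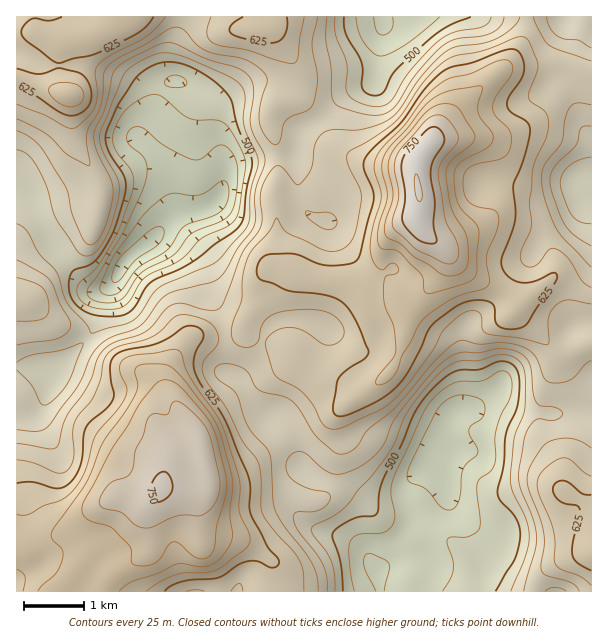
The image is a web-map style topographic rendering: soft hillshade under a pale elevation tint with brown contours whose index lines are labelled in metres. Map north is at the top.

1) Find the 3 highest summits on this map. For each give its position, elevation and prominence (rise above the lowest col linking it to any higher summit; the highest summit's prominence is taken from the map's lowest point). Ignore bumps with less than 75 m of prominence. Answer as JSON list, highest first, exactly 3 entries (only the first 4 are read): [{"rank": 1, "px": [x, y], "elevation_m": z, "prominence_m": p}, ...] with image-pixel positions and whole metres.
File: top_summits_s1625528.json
[{"rank": 1, "px": [419, 191], "elevation_m": 777, "prominence_m": 387}, {"rank": 2, "px": [161, 488], "elevation_m": 755, "prominence_m": 158}, {"rank": 3, "px": [68, 95], "elevation_m": 670, "prominence_m": 100}]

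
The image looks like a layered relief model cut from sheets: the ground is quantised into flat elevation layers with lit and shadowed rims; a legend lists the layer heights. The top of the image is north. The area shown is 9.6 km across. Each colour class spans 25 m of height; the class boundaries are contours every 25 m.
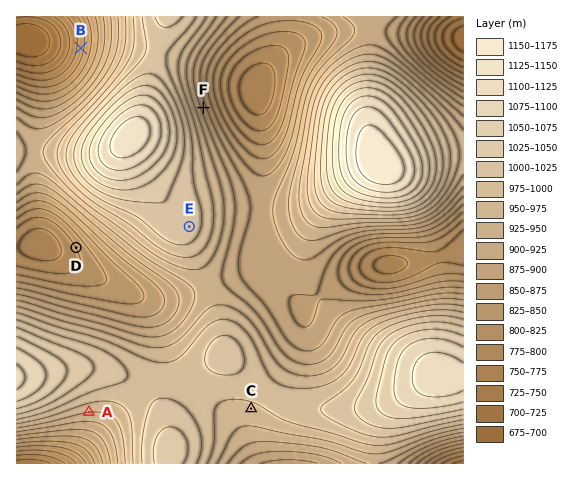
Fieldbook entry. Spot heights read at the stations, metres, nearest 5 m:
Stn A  950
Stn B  790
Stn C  970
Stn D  800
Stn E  1015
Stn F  915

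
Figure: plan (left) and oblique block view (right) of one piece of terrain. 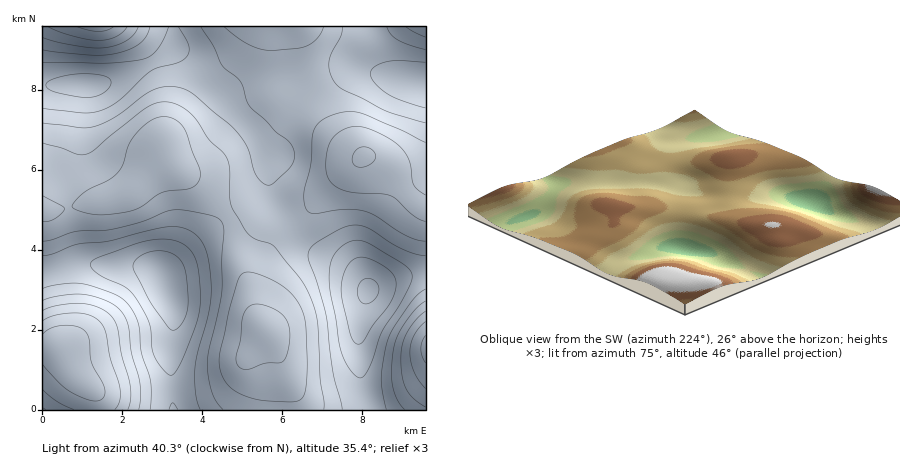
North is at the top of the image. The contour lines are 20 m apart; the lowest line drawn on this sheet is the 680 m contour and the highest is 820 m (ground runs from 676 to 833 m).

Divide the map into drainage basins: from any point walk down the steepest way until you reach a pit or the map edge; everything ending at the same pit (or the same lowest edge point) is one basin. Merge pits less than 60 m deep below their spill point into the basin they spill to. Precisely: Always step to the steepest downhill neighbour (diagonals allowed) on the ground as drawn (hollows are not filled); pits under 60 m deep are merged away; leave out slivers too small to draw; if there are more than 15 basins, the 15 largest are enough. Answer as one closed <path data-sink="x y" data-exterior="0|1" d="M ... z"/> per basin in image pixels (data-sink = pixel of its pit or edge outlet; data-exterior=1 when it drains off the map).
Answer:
<path data-sink="86 84" data-exterior="0" d="M426 26l-384 0 0 184 16 0 70-16 38-38 6 10 26 18 31 34 4 12 4 26 11 26 8 32-1-20 2-12 15-38 24-21 44-48 22-18 10 1 12 7 21 27 11 12 10 4z"/><path data-sink="164 280" data-exterior="0" d="M166 156l-38 38-70 16-16 0 0 138 16 0 14 24 23 20 3 18 168 0 3-22 8-20 0-10-8-22-12-20-6-26-14-34-6-34-17-22-16-16-26-18z"/><path data-sink="368 290" data-exterior="0" d="M366 156l-26 19-18 19-11 14-39 36-5 10-10 28-2 18 3 18 11 18 8 22 0 10-9 24 0 18 158 0 0-200-10-6-11-12-21-27z"/>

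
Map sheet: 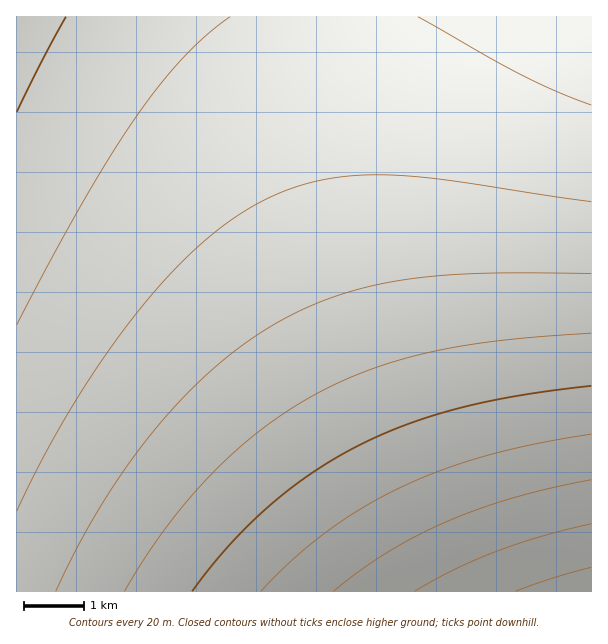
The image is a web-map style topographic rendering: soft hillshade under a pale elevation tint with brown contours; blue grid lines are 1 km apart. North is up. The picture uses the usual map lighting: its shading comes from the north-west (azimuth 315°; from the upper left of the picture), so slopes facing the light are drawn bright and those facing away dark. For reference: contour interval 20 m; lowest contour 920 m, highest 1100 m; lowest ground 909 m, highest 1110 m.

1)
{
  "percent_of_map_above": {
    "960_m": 95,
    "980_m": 90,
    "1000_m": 83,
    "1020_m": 73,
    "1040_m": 60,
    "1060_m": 40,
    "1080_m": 11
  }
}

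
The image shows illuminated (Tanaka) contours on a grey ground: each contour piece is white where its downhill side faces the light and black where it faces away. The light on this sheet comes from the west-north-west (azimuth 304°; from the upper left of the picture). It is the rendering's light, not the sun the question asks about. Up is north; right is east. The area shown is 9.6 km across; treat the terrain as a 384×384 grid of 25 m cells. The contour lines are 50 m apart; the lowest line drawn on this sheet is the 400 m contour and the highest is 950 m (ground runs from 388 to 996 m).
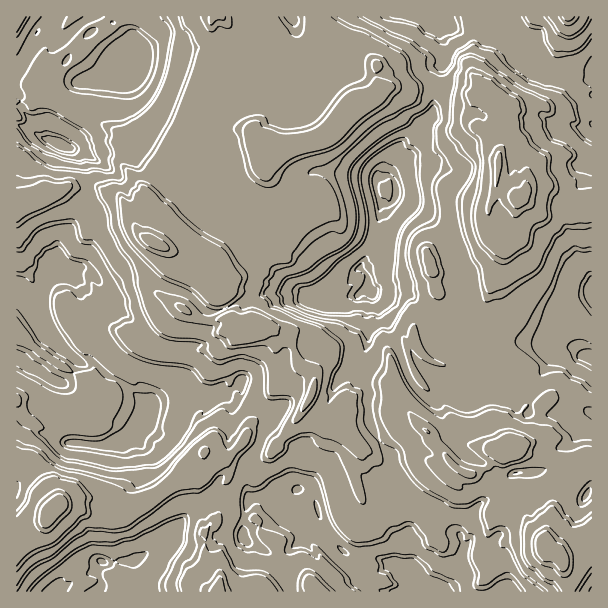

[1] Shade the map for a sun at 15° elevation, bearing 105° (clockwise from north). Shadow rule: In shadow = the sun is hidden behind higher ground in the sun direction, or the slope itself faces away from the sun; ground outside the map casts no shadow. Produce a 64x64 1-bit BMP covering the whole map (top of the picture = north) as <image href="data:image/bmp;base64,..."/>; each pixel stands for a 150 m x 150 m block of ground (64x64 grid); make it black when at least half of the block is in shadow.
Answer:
<image width="64" height="64" href="data:image/bmp;base64,Qk0+AgAAAAAAAD4AAAAoAAAAQAAAAEAAAAABAAEAAAAAAAACAAATCwAAEwsAAAIAAAAAAAAA////AAAAAAAGAewBAADBuAAD7gMAADPgAGfwAAAEMcAAJ/gAAAhjgAAC+gIIAGfAAAD4IAAEf8AAAHggGAx/4CAAeAAwCB/D4AAgQGAAMOPgAAAAYAA4YfAAAADgAAgB4AcAAeAEAADwA4AAwBgAQAAfwAAAMABgAA/AAAAxAAAAH+AwAHAQAAAf8bgAIBgCAA/9nABADgAAB/jMAIAAAAABnA4BgTAAAAGPjwGAOAAAAYHPEYAAIAYAAPOZgAAABgAA8YGAAAABABhwAcAAAAHAADIBwAAAAAAMAAGAAAAGEA0AAQAAAAwwAgADkAAACDMGAADgAAAYHgYAAeAAABgeA0AD8AAAODwIAAf4AAAZ/BAAA/gQAAH8AAAD+DAAAf0AAAP8MAAB/gAAA/wwAATcAAAB+GgADPwAAAH4cAACfAAAAfjwAAfwAAAA//AAAfAAAAD/4AAB8AAAAP/gAAH4AAAA//IAAdwAAAD/+gBg/AAAAP/4AAD4AGAA//gAAeYAQAB/+AAH5wDAAD/8AA/jAMAAP/AAD+OAwAAPsAADYYDDwAfgAAQdwMDgD8gAAA7AAHAHwAAAD+AAMAPgAAAf4AAYA+AAgB/gAAMD4ADAD/AAAwPgAMAP8AADB8AAQA/wAAADwAAgB9AAAAPgMAAH8AAAAcBgAATwAYAAwHgEAewDgADAuA=="/>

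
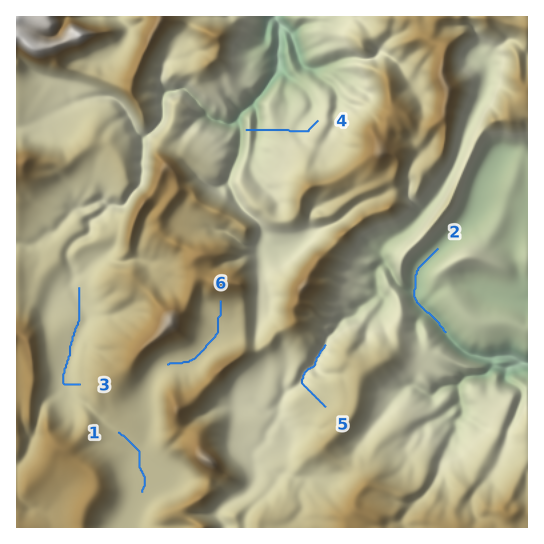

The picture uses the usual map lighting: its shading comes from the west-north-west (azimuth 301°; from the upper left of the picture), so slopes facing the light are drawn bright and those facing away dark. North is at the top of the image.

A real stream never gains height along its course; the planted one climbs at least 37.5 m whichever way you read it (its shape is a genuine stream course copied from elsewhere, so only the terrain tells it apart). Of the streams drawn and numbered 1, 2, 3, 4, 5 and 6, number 4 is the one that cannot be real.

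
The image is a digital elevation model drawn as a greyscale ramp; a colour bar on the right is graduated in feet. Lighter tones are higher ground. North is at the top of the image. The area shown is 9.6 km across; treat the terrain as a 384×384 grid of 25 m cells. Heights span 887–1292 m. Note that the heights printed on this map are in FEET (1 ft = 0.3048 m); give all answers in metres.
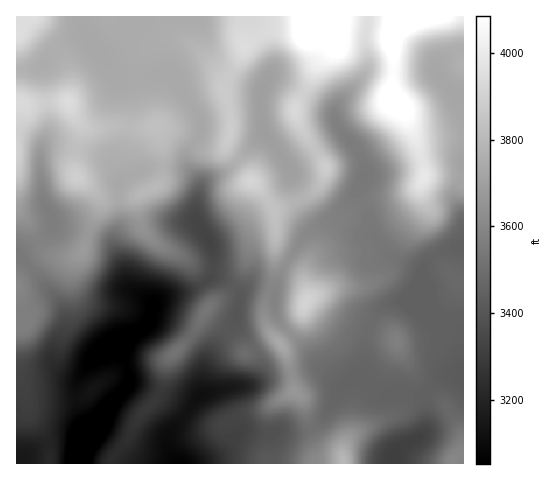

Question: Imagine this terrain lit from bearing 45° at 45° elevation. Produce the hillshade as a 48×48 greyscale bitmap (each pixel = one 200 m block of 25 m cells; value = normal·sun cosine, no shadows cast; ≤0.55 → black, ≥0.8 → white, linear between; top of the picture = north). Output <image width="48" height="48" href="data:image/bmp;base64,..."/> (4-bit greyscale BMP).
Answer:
<image width="48" height="48" href="data:image/bmp;base64,Qk32BAAAAAAAAHYAAAAoAAAAMAAAADAAAAABAAQAAAAAAIAEAAATCwAAEwsAABAAAAAAAAAAAAAAABEREQAiIiIAMzMzAERERABVVVUAZmZmAHd3dwCIiIgAmZmZAKqqqgC7u7sAzMzMAN3d3QDu7u4A////AJiK3aZoqZqqmHZWd4iamImGjv26mYiImoiK3bh4maq6mGZWeImamImHnuy6mZmImXeK3bmHiJq6l2ZmiZmZmImZrdupiZmHiHebzKiHZ5qpmHZ4mZiJh3mqrMypiIh2eYmru5iHZomZmYiJqYdnZWmqrMy6mIh2ipmru5iId4mZmZmaqoZVVGm6q8y6qph3m5q7y6mZiImZqqqqu6hmZXrLqrqqqqmJq5q7y6mZmYiJqqqZqqh3d63LqqqqmZmau5q8y6qqqoZWiZmHiHVVad7KqqmZmZmqqqq7u7uqunMkaJh2VDNESd26mZmZmJqqqpq7qruqumIUaJhlQjVSOcupmZmYiKqqmYmqmruqqWRXiZh1VXhQS8qZmZmHebupmXiZmqqqqYeJmqh2eKghjLiJmZmHirupmYiZmZmZmZmpiZiIiZQXy3eJqqmInMuqmZqqmZmIiJmYd3iZmXNbtkaaqqmZvMqqmZqrqZmZiJqYZWiaqWSLckiaqqqqvLqZmZq8qImrqqqYZmeaqWaaUmmaqqmqu6qZmarLl4rMy7qYZmeruneJVHqqqpmaqqmZmau6dorNy6l2VFeruYeIZYvNy6qZmZmZmbunZ4m7uYZTIkeqmHZ3Zpzu3cuqqqmZmbqHd4mrqGQhElmpdmZmeK3t3cuqqqmZmql3iIm7pkEBJZu5dWZWibzMzLqqqqmZqpiJmZrMlCAUi93JZWZFmru7u6qqmYiZqoiaqZrLcxJa3u23VGZGq7u7u6qpiHeJmoiqqYm5ZEau/tuVM2VHu7q7uqqYd2ZomomqmHiYZmnO3LljI2VYu6qqqqmXdlVoq5u6h2d3dnm7qqhCJGVYupmaqqmHZUV6u6u5ZVZ4h3iIiZcxJFVpu5iJqqmHUzWtyaunM0aKqIiHiZchNFWLy5iJqqmGQjesp7ulI1irqZmZqqcyRWi9y5iJq6mHQ1irqMykNYvLqZqqvKdDVovdypd5vKmXVFi8u92lSLzLmZmavJUzWKztuXZ77bmGQ1ney+2Vaby6mZmJqnVEabzcqGWe/rlkIlney+yXeaqpmZiJqYd2irzLhlfP/adCEmrdutuXeImZmYiJqZmHmru5dFrv64UhE3vcurqHZnmpmZiZqqqHi8unVHz/yEEAFIzdu5mXZoq7qqmau7qGi8uWRa79lRABNq3tu5mXZ6zLuqqru7l2i9uWR73bhBAUaL7tuqqpeb3Luqqru6hmnNuWaby5dTNGi+/9uszKq93LqqqqqpdnrMuYiaqYdlRXvv/8qd3LvN3KqqqqqZd4q7qZiHiHZmVYz//amcy6q8y6qZmqmYd5qqqZdlZ2ZndXvv65mKqqmruqmZmZmYiJmJmYYzV2Z4dEneypiImZmrqpmZmZmYiZd4mHQSV3eagznduZmZmZqqqZmZmZmZmoZ5mGMSaIm7g0nLmIiaqZqqqZmZmZmaqXaKqHQ1iZrMhFmoZVZ6qaqqmZmZmZmqqXeaqYZGmqq8lmd2VERpmau6mZmpmZmqqHeamYZGq6q8p1ZmZUVw=="/>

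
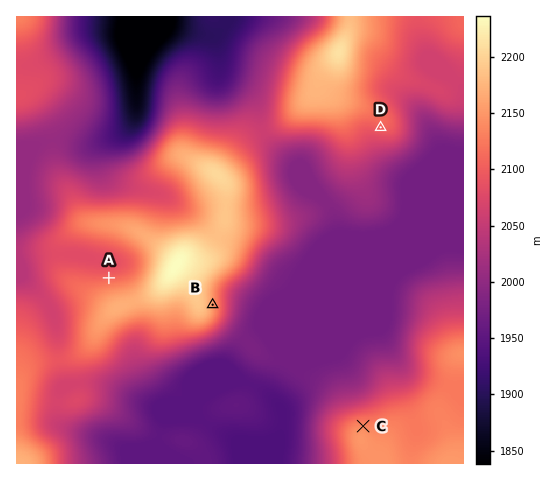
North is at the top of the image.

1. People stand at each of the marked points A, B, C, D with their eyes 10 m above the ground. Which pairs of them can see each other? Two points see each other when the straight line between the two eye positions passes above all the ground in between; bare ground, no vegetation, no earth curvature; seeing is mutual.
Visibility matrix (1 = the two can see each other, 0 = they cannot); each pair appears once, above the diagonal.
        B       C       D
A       0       0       0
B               1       1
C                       1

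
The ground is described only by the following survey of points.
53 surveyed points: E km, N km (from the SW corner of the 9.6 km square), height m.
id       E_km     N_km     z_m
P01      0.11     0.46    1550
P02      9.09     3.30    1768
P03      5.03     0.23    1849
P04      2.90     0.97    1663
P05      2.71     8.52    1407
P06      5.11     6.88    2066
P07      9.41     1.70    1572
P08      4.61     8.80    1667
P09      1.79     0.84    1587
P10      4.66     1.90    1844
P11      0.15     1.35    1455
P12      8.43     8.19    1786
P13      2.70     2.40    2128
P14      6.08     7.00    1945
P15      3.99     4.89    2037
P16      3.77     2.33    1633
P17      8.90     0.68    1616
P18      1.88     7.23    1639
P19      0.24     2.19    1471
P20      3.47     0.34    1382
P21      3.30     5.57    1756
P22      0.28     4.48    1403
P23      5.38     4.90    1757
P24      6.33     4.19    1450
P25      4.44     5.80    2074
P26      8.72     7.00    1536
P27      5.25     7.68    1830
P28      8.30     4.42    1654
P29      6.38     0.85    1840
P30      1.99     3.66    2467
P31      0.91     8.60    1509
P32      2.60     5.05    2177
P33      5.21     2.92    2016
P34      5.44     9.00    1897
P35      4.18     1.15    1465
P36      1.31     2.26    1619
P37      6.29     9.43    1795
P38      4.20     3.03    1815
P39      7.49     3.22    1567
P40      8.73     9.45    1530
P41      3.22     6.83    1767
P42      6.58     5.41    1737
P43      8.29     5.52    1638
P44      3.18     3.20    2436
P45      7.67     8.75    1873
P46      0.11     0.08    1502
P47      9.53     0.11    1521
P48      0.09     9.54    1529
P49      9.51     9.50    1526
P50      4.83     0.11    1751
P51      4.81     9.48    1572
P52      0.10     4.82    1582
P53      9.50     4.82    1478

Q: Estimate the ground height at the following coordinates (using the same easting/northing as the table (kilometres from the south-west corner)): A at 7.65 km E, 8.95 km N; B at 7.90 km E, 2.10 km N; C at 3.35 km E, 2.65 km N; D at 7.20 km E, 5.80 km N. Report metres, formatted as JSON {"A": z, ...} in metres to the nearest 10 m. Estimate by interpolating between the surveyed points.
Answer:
{"A": 1750, "B": 1720, "C": 1850, "D": 1780}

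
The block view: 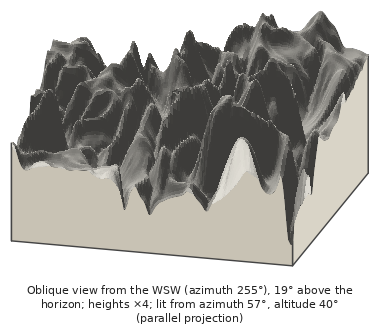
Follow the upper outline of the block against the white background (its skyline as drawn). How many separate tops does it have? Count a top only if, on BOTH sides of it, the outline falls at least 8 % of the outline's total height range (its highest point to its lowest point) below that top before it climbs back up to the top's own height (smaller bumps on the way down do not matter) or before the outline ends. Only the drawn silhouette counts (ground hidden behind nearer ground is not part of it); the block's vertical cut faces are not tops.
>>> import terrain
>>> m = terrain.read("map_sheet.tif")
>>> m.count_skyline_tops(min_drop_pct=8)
6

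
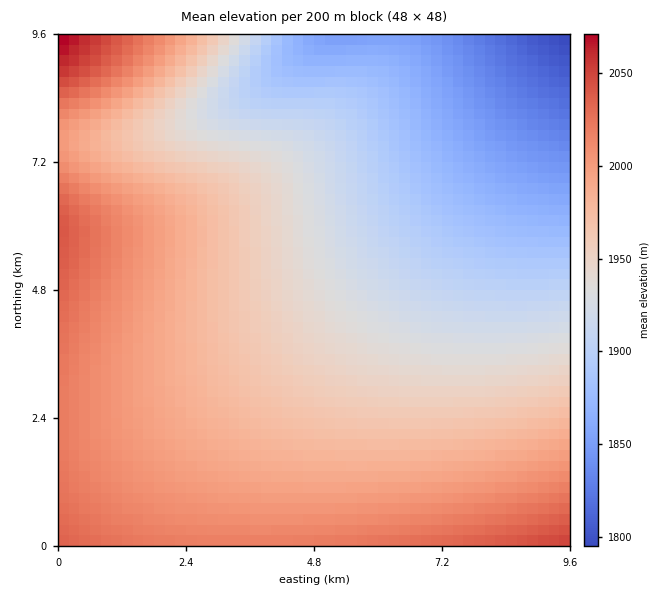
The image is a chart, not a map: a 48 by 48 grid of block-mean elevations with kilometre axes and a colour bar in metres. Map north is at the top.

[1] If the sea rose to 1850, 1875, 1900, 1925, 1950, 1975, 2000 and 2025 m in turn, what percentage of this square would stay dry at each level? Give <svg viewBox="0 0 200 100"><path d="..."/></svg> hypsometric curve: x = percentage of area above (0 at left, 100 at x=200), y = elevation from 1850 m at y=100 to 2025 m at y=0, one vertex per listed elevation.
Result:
<svg viewBox="0 0 200 100"><path d="M189 100l-14-14-17-15-20-14-24-14-30-14-36-15-38-14"/></svg>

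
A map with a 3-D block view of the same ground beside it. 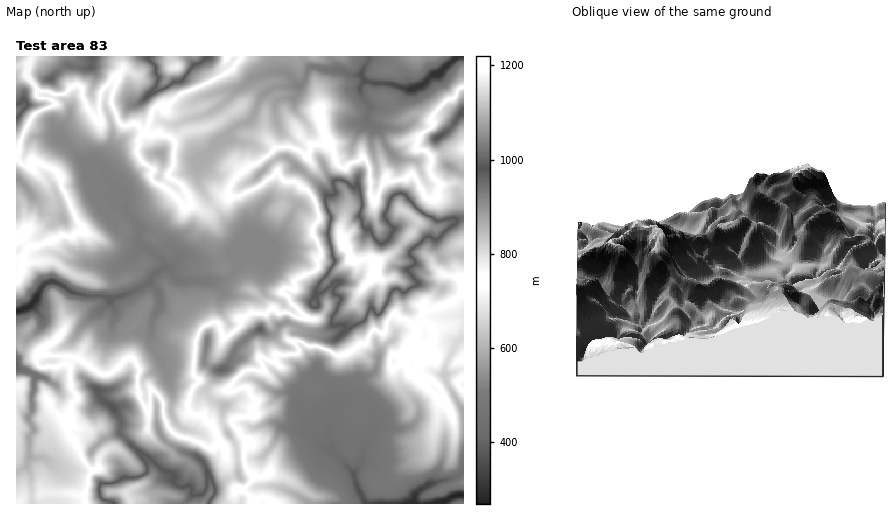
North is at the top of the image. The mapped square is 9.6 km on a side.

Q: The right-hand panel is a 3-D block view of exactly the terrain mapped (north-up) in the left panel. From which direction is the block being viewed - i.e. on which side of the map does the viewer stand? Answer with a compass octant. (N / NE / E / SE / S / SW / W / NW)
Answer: N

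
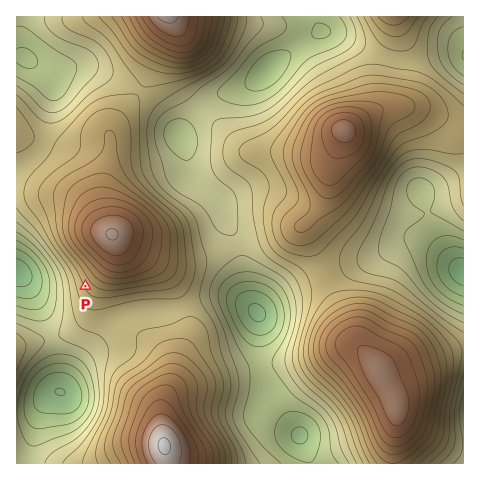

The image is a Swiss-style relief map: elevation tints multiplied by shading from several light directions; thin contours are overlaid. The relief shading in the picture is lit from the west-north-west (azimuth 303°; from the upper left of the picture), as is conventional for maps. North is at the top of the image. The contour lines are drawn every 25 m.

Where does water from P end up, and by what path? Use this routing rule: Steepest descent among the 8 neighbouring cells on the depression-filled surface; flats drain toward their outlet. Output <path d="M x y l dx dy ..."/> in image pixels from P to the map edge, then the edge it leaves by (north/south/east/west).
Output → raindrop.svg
<path d="M85 286l-2 2-44 0-10-9-12-7"/>
exit: west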